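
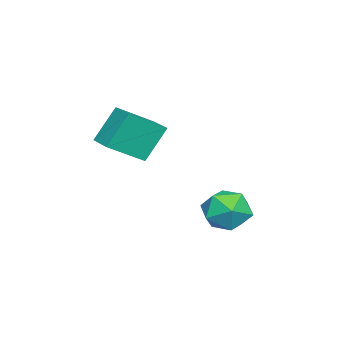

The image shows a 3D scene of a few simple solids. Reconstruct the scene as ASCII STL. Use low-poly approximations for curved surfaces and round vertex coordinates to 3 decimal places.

solid 
facet normal -0.711 -0.702 -0.044
outer loop
vertex 2.57 -2.148 1.331
vertex 1.985 -1.635 2.59
vertex 1.697 -1.214 0.545
endloop
endfacet
facet normal 0.395 -0.346 -0.851
outer loop
vertex 2.415 -0.505 0.59
vertex 2.57 -2.148 1.331
vertex 1.697 -1.214 0.545
endloop
endfacet
facet normal -0.711 -0.702 -0.044
outer loop
vertex 1.697 -1.214 0.545
vertex 1.985 -1.635 2.59
vertex 1.112 -0.701 1.805
endloop
endfacet
facet normal -0.582 0.622 -0.524
outer loop
vertex 1.112 -0.701 1.805
vertex 2.415 -0.505 0.59
vertex 1.697 -1.214 0.545
endloop
endfacet
facet normal 0.582 -0.622 0.524
outer loop
vertex 2.57 -2.148 1.331
vertex 2.703 -0.926 2.635
vertex 1.985 -1.635 2.59
endloop
endfacet
facet normal 0.394 -0.347 -0.851
outer loop
vertex 3.288 -1.439 1.375
vertex 2.57 -2.148 1.331
vertex 2.415 -0.505 0.59
endloop
endfacet
facet normal 0.582 -0.622 0.524
outer loop
vertex 3.288 -1.439 1.375
vertex 2.703 -0.926 2.635
vertex 2.57 -2.148 1.331
endloop
endfacet
facet normal -0.395 0.346 0.851
outer loop
vertex 1.985 -1.635 2.59
vertex 2.703 -0.926 2.635
vertex 1.112 -0.701 1.805
endloop
endfacet
facet normal -0.582 0.622 -0.524
outer loop
vertex 1.83 0.008 1.849
vertex 2.415 -0.505 0.59
vertex 1.112 -0.701 1.805
endloop
endfacet
facet normal -0.395 0.347 0.851
outer loop
vertex 1.112 -0.701 1.805
vertex 2.703 -0.926 2.635
vertex 1.83 0.008 1.849
endloop
endfacet
facet normal 0.711 0.702 0.044
outer loop
vertex 1.83 0.008 1.849
vertex 3.288 -1.439 1.375
vertex 2.415 -0.505 0.59
endloop
endfacet
facet normal 0.711 0.702 0.044
outer loop
vertex 2.703 -0.926 2.635
vertex 3.288 -1.439 1.375
vertex 1.83 0.008 1.849
endloop
endfacet
facet normal -0.131 -0.096 0.987
outer loop
vertex 2.32 2.603 -0.425
vertex 1.873 1.829 -0.56
vertex 2.769 1.818 -0.442
endloop
endfacet
facet normal 0.474 0.253 0.844
outer loop
vertex 2.32 2.603 -0.425
vertex 2.769 1.818 -0.442
vertex 3.114 2.546 -0.854
endloop
endfacet
facet normal 0.309 0.832 0.461
outer loop
vertex 2.32 2.603 -0.425
vertex 3.114 2.546 -0.854
vertex 2.43 3.006 -1.226
endloop
endfacet
facet normal -0.398 0.840 0.368
outer loop
vertex 2.32 2.603 -0.425
vertex 2.43 3.006 -1.226
vertex 1.663 2.563 -1.045
endloop
endfacet
facet normal -0.670 0.266 0.693
outer loop
vertex 2.32 2.603 -0.425
vertex 1.663 2.563 -1.045
vertex 1.873 1.829 -0.56
endloop
endfacet
facet normal 0.883 -0.170 0.438
outer loop
vertex 3.114 2.546 -0.854
vertex 2.769 1.818 -0.442
vertex 3.157 1.737 -1.255
endloop
endfacet
facet normal -0.097 -0.737 0.669
outer loop
vertex 2.769 1.818 -0.442
vertex 1.873 1.829 -0.56
vertex 2.39 1.294 -1.074
endloop
endfacet
facet normal -0.969 -0.148 0.195
outer loop
vertex 1.873 1.829 -0.56
vertex 1.663 2.563 -1.045
vertex 1.706 1.754 -1.446
endloop
endfacet
facet normal -0.529 0.781 -0.330
outer loop
vertex 1.663 2.563 -1.045
vertex 2.43 3.006 -1.226
vertex 2.051 2.482 -1.858
endloop
endfacet
facet normal 0.615 0.768 -0.181
outer loop
vertex 2.43 3.006 -1.226
vertex 3.114 2.546 -0.854
vertex 2.947 2.471 -1.74
endloop
endfacet
facet normal 0.398 -0.840 -0.368
outer loop
vertex 2.5 1.697 -1.875
vertex 3.157 1.737 -1.255
vertex 2.39 1.294 -1.074
endloop
endfacet
facet normal -0.309 -0.832 -0.461
outer loop
vertex 2.5 1.697 -1.875
vertex 2.39 1.294 -1.074
vertex 1.706 1.754 -1.446
endloop
endfacet
facet normal -0.474 -0.253 -0.844
outer loop
vertex 2.5 1.697 -1.875
vertex 1.706 1.754 -1.446
vertex 2.051 2.482 -1.858
endloop
endfacet
facet normal 0.131 0.096 -0.987
outer loop
vertex 2.5 1.697 -1.875
vertex 2.051 2.482 -1.858
vertex 2.947 2.471 -1.74
endloop
endfacet
facet normal 0.670 -0.266 -0.693
outer loop
vertex 2.5 1.697 -1.875
vertex 2.947 2.471 -1.74
vertex 3.157 1.737 -1.255
endloop
endfacet
facet normal 0.529 -0.781 0.330
outer loop
vertex 2.39 1.294 -1.074
vertex 3.157 1.737 -1.255
vertex 2.769 1.818 -0.442
endloop
endfacet
facet normal -0.615 -0.768 0.181
outer loop
vertex 1.706 1.754 -1.446
vertex 2.39 1.294 -1.074
vertex 1.873 1.829 -0.56
endloop
endfacet
facet normal -0.883 0.170 -0.438
outer loop
vertex 2.051 2.482 -1.858
vertex 1.706 1.754 -1.446
vertex 1.663 2.563 -1.045
endloop
endfacet
facet normal 0.097 0.737 -0.669
outer loop
vertex 2.947 2.471 -1.74
vertex 2.051 2.482 -1.858
vertex 2.43 3.006 -1.226
endloop
endfacet
facet normal 0.969 0.148 -0.195
outer loop
vertex 3.157 1.737 -1.255
vertex 2.947 2.471 -1.74
vertex 3.114 2.546 -0.854
endloop
endfacet

endsolid


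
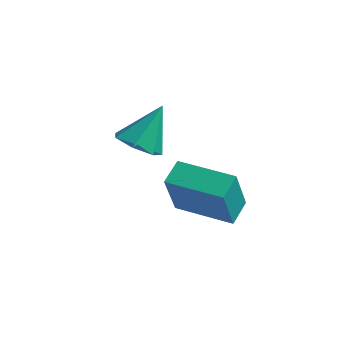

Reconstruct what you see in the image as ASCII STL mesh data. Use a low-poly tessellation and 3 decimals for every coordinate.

solid 
facet normal -0.999 -0.006 -0.032
outer loop
vertex 0.926 -1.133 -2.708
vertex 0.91 -0.199 -2.379
vertex 0.981 -0.493 -4.527
endloop
endfacet
facet normal 0.016 -0.943 -0.331
outer loop
vertex 3.07 -0.481 -4.461
vertex 0.926 -1.133 -2.708
vertex 0.981 -0.493 -4.527
endloop
endfacet
facet normal -0.999 -0.006 -0.032
outer loop
vertex 0.981 -0.493 -4.527
vertex 0.91 -0.199 -2.379
vertex 0.965 0.441 -4.199
endloop
endfacet
facet normal 0.028 0.332 -0.943
outer loop
vertex 0.965 0.441 -4.199
vertex 3.07 -0.481 -4.461
vertex 0.981 -0.493 -4.527
endloop
endfacet
facet normal -0.028 -0.333 0.943
outer loop
vertex 0.926 -1.133 -2.708
vertex 2.999 -0.187 -2.313
vertex 0.91 -0.199 -2.379
endloop
endfacet
facet normal 0.016 -0.943 -0.331
outer loop
vertex 3.015 -1.121 -2.641
vertex 0.926 -1.133 -2.708
vertex 3.07 -0.481 -4.461
endloop
endfacet
facet normal -0.028 -0.332 0.943
outer loop
vertex 3.015 -1.121 -2.641
vertex 2.999 -0.187 -2.313
vertex 0.926 -1.133 -2.708
endloop
endfacet
facet normal -0.016 0.943 0.331
outer loop
vertex 0.91 -0.199 -2.379
vertex 2.999 -0.187 -2.313
vertex 0.965 0.441 -4.199
endloop
endfacet
facet normal 0.028 0.333 -0.943
outer loop
vertex 3.054 0.453 -4.132
vertex 3.07 -0.481 -4.461
vertex 0.965 0.441 -4.199
endloop
endfacet
facet normal -0.016 0.943 0.331
outer loop
vertex 0.965 0.441 -4.199
vertex 2.999 -0.187 -2.313
vertex 3.054 0.453 -4.132
endloop
endfacet
facet normal 0.999 0.006 0.032
outer loop
vertex 3.054 0.453 -4.132
vertex 3.015 -1.121 -2.641
vertex 3.07 -0.481 -4.461
endloop
endfacet
facet normal 0.999 0.006 0.032
outer loop
vertex 2.999 -0.187 -2.313
vertex 3.015 -1.121 -2.641
vertex 3.054 0.453 -4.132
endloop
endfacet
facet normal -0.213 -0.581 -0.786
outer loop
vertex 1.127 -2.19 -0.495
vertex 0.361 -1.808 -0.57
vertex 1.108 -1.588 -0.935
endloop
endfacet
facet normal 0.976 0.147 0.159
outer loop
vertex 1.127 -2.19 -0.495
vertex 1.108 -1.588 -0.935
vertex 0.719 -0.832 0.75
endloop
endfacet
facet normal -0.213 -0.580 -0.786
outer loop
vertex 1.108 -1.588 -0.935
vertex 0.361 -1.808 -0.57
vertex 0.526 -1.151 -1.1
endloop
endfacet
facet normal 0.624 0.757 -0.196
outer loop
vertex 1.108 -1.588 -0.935
vertex 0.526 -1.151 -1.1
vertex 0.719 -0.832 0.75
endloop
endfacet
facet normal -0.213 -0.581 -0.786
outer loop
vertex 0.526 -1.151 -1.1
vertex 0.361 -1.808 -0.57
vertex -0.18 -1.209 -0.866
endloop
endfacet
facet normal -0.132 0.979 -0.155
outer loop
vertex 0.526 -1.151 -1.1
vertex -0.18 -1.209 -0.866
vertex 0.719 -0.832 0.75
endloop
endfacet
facet normal -0.213 -0.581 -0.785
outer loop
vertex -0.18 -1.209 -0.866
vertex 0.361 -1.808 -0.57
vertex -0.479 -1.717 -0.409
endloop
endfacet
facet normal -0.720 0.648 0.249
outer loop
vertex -0.18 -1.209 -0.866
vertex -0.479 -1.717 -0.409
vertex 0.719 -0.832 0.75
endloop
endfacet
facet normal -0.213 -0.581 -0.785
outer loop
vertex -0.479 -1.717 -0.409
vertex 0.361 -1.808 -0.57
vertex -0.145 -2.294 -0.073
endloop
endfacet
facet normal -0.700 0.011 0.715
outer loop
vertex -0.479 -1.717 -0.409
vertex -0.145 -2.294 -0.073
vertex 0.719 -0.832 0.75
endloop
endfacet
facet normal -0.214 -0.580 -0.786
outer loop
vertex -0.145 -2.294 -0.073
vertex 0.361 -1.808 -0.57
vertex 0.57 -2.505 -0.112
endloop
endfacet
facet normal -0.084 -0.450 0.889
outer loop
vertex -0.145 -2.294 -0.073
vertex 0.57 -2.505 -0.112
vertex 0.719 -0.832 0.75
endloop
endfacet
facet normal -0.212 -0.580 -0.786
outer loop
vertex 0.57 -2.505 -0.112
vertex 0.361 -1.808 -0.57
vertex 1.127 -2.19 -0.495
endloop
endfacet
facet normal 0.661 -0.389 0.641
outer loop
vertex 0.57 -2.505 -0.112
vertex 1.127 -2.19 -0.495
vertex 0.719 -0.832 0.75
endloop
endfacet

endsolid


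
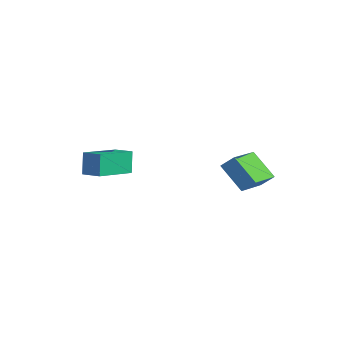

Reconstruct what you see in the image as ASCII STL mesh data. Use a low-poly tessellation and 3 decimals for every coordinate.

solid 
facet normal -0.459 -0.544 -0.702
outer loop
vertex 3.231 -0.439 -1.45
vertex 2.24 0.846 -1.798
vertex 4.264 0.068 -2.518
endloop
endfacet
facet normal 0.597 -0.774 0.210
outer loop
vertex 4.64 0.514 -1.942
vertex 3.231 -0.439 -1.45
vertex 4.264 0.068 -2.518
endloop
endfacet
facet normal -0.459 -0.544 -0.702
outer loop
vertex 4.264 0.068 -2.518
vertex 2.24 0.846 -1.798
vertex 3.273 1.353 -2.866
endloop
endfacet
facet normal 0.658 0.323 -0.680
outer loop
vertex 3.273 1.353 -2.866
vertex 4.64 0.514 -1.942
vertex 4.264 0.068 -2.518
endloop
endfacet
facet normal -0.658 -0.323 0.680
outer loop
vertex 3.231 -0.439 -1.45
vertex 2.616 1.292 -1.222
vertex 2.24 0.846 -1.798
endloop
endfacet
facet normal 0.597 -0.774 0.210
outer loop
vertex 3.607 0.007 -0.874
vertex 3.231 -0.439 -1.45
vertex 4.64 0.514 -1.942
endloop
endfacet
facet normal -0.658 -0.323 0.680
outer loop
vertex 3.607 0.007 -0.874
vertex 2.616 1.292 -1.222
vertex 3.231 -0.439 -1.45
endloop
endfacet
facet normal -0.597 0.774 -0.210
outer loop
vertex 2.24 0.846 -1.798
vertex 2.616 1.292 -1.222
vertex 3.273 1.353 -2.866
endloop
endfacet
facet normal 0.658 0.323 -0.680
outer loop
vertex 3.649 1.799 -2.29
vertex 4.64 0.514 -1.942
vertex 3.273 1.353 -2.866
endloop
endfacet
facet normal -0.597 0.774 -0.210
outer loop
vertex 3.273 1.353 -2.866
vertex 2.616 1.292 -1.222
vertex 3.649 1.799 -2.29
endloop
endfacet
facet normal 0.459 0.544 0.702
outer loop
vertex 3.649 1.799 -2.29
vertex 3.607 0.007 -0.874
vertex 4.64 0.514 -1.942
endloop
endfacet
facet normal 0.459 0.544 0.702
outer loop
vertex 2.616 1.292 -1.222
vertex 3.607 0.007 -0.874
vertex 3.649 1.799 -2.29
endloop
endfacet
facet normal -0.854 -0.487 -0.184
outer loop
vertex -1.466 -4.784 -2.027
vertex -2.351 -3.04 -2.534
vertex -1.135 -4.942 -3.148
endloop
endfacet
facet normal 0.438 -0.863 0.251
outer loop
vertex -0.289 -4.46 -2.966
vertex -1.466 -4.784 -2.027
vertex -1.135 -4.942 -3.148
endloop
endfacet
facet normal -0.854 -0.486 -0.184
outer loop
vertex -1.135 -4.942 -3.148
vertex -2.351 -3.04 -2.534
vertex -2.019 -3.198 -3.655
endloop
endfacet
facet normal 0.281 -0.134 -0.950
outer loop
vertex -2.019 -3.198 -3.655
vertex -0.289 -4.46 -2.966
vertex -1.135 -4.942 -3.148
endloop
endfacet
facet normal -0.281 0.134 0.950
outer loop
vertex -1.466 -4.784 -2.027
vertex -1.505 -2.558 -2.352
vertex -2.351 -3.04 -2.534
endloop
endfacet
facet normal 0.438 -0.863 0.251
outer loop
vertex -0.621 -4.302 -1.845
vertex -1.466 -4.784 -2.027
vertex -0.289 -4.46 -2.966
endloop
endfacet
facet normal -0.281 0.134 0.950
outer loop
vertex -0.621 -4.302 -1.845
vertex -1.505 -2.558 -2.352
vertex -1.466 -4.784 -2.027
endloop
endfacet
facet normal -0.438 0.863 -0.251
outer loop
vertex -2.351 -3.04 -2.534
vertex -1.505 -2.558 -2.352
vertex -2.019 -3.198 -3.655
endloop
endfacet
facet normal 0.281 -0.134 -0.950
outer loop
vertex -1.174 -2.716 -3.473
vertex -0.289 -4.46 -2.966
vertex -2.019 -3.198 -3.655
endloop
endfacet
facet normal -0.438 0.863 -0.251
outer loop
vertex -2.019 -3.198 -3.655
vertex -1.505 -2.558 -2.352
vertex -1.174 -2.716 -3.473
endloop
endfacet
facet normal 0.854 0.487 0.184
outer loop
vertex -1.174 -2.716 -3.473
vertex -0.621 -4.302 -1.845
vertex -0.289 -4.46 -2.966
endloop
endfacet
facet normal 0.854 0.486 0.184
outer loop
vertex -1.505 -2.558 -2.352
vertex -0.621 -4.302 -1.845
vertex -1.174 -2.716 -3.473
endloop
endfacet

endsolid


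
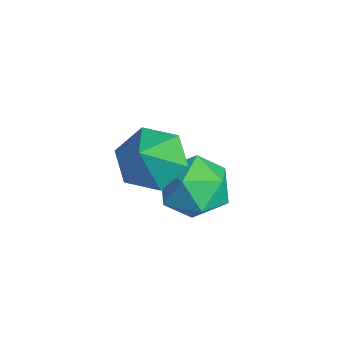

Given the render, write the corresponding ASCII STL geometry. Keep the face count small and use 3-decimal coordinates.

solid 
facet normal -0.547 0.347 -0.762
outer loop
vertex -2.653 -0.572 2.484
vertex -3.457 -0.571 3.062
vertex -2.881 0.233 3.015
endloop
endfacet
facet normal 0.962 0.271 0.002
outer loop
vertex -2.653 -0.572 2.484
vertex -2.881 0.233 3.015
vertex -2.483 -1.189 4.418
endloop
endfacet
facet normal -0.547 0.347 -0.762
outer loop
vertex -2.881 0.233 3.015
vertex -3.457 -0.571 3.062
vertex -3.685 0.233 3.592
endloop
endfacet
facet normal 0.420 0.694 0.585
outer loop
vertex -2.881 0.233 3.015
vertex -3.685 0.233 3.592
vertex -2.483 -1.189 4.418
endloop
endfacet
facet normal -0.547 0.347 -0.762
outer loop
vertex -3.685 0.233 3.592
vertex -3.457 -0.571 3.062
vertex -4.261 -0.57 3.64
endloop
endfacet
facet normal -0.304 0.273 0.913
outer loop
vertex -3.685 0.233 3.592
vertex -4.261 -0.57 3.64
vertex -2.483 -1.189 4.418
endloop
endfacet
facet normal -0.547 0.347 -0.762
outer loop
vertex -4.261 -0.57 3.64
vertex -3.457 -0.571 3.062
vertex -4.033 -1.375 3.109
endloop
endfacet
facet normal -0.488 -0.573 0.659
outer loop
vertex -4.261 -0.57 3.64
vertex -4.033 -1.375 3.109
vertex -2.483 -1.189 4.418
endloop
endfacet
facet normal -0.547 0.347 -0.762
outer loop
vertex -4.033 -1.375 3.109
vertex -3.457 -0.571 3.062
vertex -3.229 -1.375 2.532
endloop
endfacet
facet normal 0.055 -0.996 0.076
outer loop
vertex -4.033 -1.375 3.109
vertex -3.229 -1.375 2.532
vertex -2.483 -1.189 4.418
endloop
endfacet
facet normal -0.547 0.347 -0.762
outer loop
vertex -3.229 -1.375 2.532
vertex -3.457 -0.571 3.062
vertex -2.653 -0.572 2.484
endloop
endfacet
facet normal 0.779 -0.574 -0.252
outer loop
vertex -3.229 -1.375 2.532
vertex -2.653 -0.572 2.484
vertex -2.483 -1.189 4.418
endloop
endfacet
facet normal -0.055 0.704 0.708
outer loop
vertex -4.241 1.72 1.187
vertex -4.299 0.944 1.955
vertex -3.326 1.333 1.643
endloop
endfacet
facet normal 0.322 0.935 0.148
outer loop
vertex -4.241 1.72 1.187
vertex -3.326 1.333 1.643
vertex -3.364 1.516 0.566
endloop
endfacet
facet normal -0.095 0.898 -0.430
outer loop
vertex -4.241 1.72 1.187
vertex -3.364 1.516 0.566
vertex -4.362 1.24 0.211
endloop
endfacet
facet normal -0.731 0.644 -0.226
outer loop
vertex -4.241 1.72 1.187
vertex -4.362 1.24 0.211
vertex -4.939 0.887 1.07
endloop
endfacet
facet normal -0.706 0.524 0.477
outer loop
vertex -4.241 1.72 1.187
vertex -4.939 0.887 1.07
vertex -4.299 0.944 1.955
endloop
endfacet
facet normal 0.871 0.488 0.052
outer loop
vertex -3.364 1.516 0.566
vertex -3.326 1.333 1.643
vertex -2.881 0.613 0.95
endloop
endfacet
facet normal 0.261 0.116 0.958
outer loop
vertex -3.326 1.333 1.643
vertex -4.299 0.944 1.955
vertex -3.458 0.26 1.809
endloop
endfacet
facet normal -0.792 -0.175 0.584
outer loop
vertex -4.299 0.944 1.955
vertex -4.939 0.887 1.07
vertex -4.456 -0.016 1.454
endloop
endfacet
facet normal -0.833 0.017 -0.553
outer loop
vertex -4.939 0.887 1.07
vertex -4.362 1.24 0.211
vertex -4.494 0.167 0.377
endloop
endfacet
facet normal 0.195 0.428 -0.882
outer loop
vertex -4.362 1.24 0.211
vertex -3.364 1.516 0.566
vertex -3.521 0.556 0.065
endloop
endfacet
facet normal 0.731 -0.644 0.226
outer loop
vertex -3.579 -0.22 0.833
vertex -2.881 0.613 0.95
vertex -3.458 0.26 1.809
endloop
endfacet
facet normal 0.095 -0.898 0.430
outer loop
vertex -3.579 -0.22 0.833
vertex -3.458 0.26 1.809
vertex -4.456 -0.016 1.454
endloop
endfacet
facet normal -0.322 -0.935 -0.148
outer loop
vertex -3.579 -0.22 0.833
vertex -4.456 -0.016 1.454
vertex -4.494 0.167 0.377
endloop
endfacet
facet normal 0.055 -0.704 -0.708
outer loop
vertex -3.579 -0.22 0.833
vertex -4.494 0.167 0.377
vertex -3.521 0.556 0.065
endloop
endfacet
facet normal 0.706 -0.524 -0.477
outer loop
vertex -3.579 -0.22 0.833
vertex -3.521 0.556 0.065
vertex -2.881 0.613 0.95
endloop
endfacet
facet normal 0.833 -0.017 0.553
outer loop
vertex -3.458 0.26 1.809
vertex -2.881 0.613 0.95
vertex -3.326 1.333 1.643
endloop
endfacet
facet normal -0.195 -0.428 0.882
outer loop
vertex -4.456 -0.016 1.454
vertex -3.458 0.26 1.809
vertex -4.299 0.944 1.955
endloop
endfacet
facet normal -0.871 -0.488 -0.052
outer loop
vertex -4.494 0.167 0.377
vertex -4.456 -0.016 1.454
vertex -4.939 0.887 1.07
endloop
endfacet
facet normal -0.261 -0.116 -0.958
outer loop
vertex -3.521 0.556 0.065
vertex -4.494 0.167 0.377
vertex -4.362 1.24 0.211
endloop
endfacet
facet normal 0.792 0.175 -0.584
outer loop
vertex -2.881 0.613 0.95
vertex -3.521 0.556 0.065
vertex -3.364 1.516 0.566
endloop
endfacet

endsolid


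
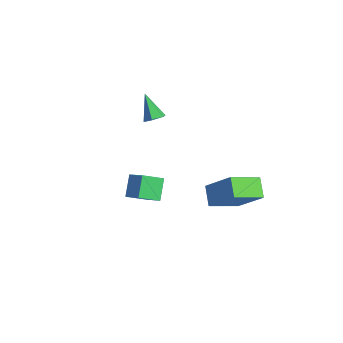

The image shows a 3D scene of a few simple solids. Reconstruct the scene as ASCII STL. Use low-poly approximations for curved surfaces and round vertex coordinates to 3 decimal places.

solid 
facet normal -0.639 -0.216 -0.738
outer loop
vertex 2.713 2.614 -4.263
vertex 1.887 3.073 -3.682
vertex 3.041 4.116 -4.987
endloop
endfacet
facet normal 0.745 -0.415 -0.523
outer loop
vertex 4.313 4.547 -3.518
vertex 2.713 2.614 -4.263
vertex 3.041 4.116 -4.987
endloop
endfacet
facet normal -0.639 -0.217 -0.738
outer loop
vertex 3.041 4.116 -4.987
vertex 1.887 3.073 -3.682
vertex 2.214 4.576 -4.406
endloop
endfacet
facet normal 0.192 0.884 -0.426
outer loop
vertex 2.214 4.576 -4.406
vertex 4.313 4.547 -3.518
vertex 3.041 4.116 -4.987
endloop
endfacet
facet normal -0.192 -0.884 0.426
outer loop
vertex 2.713 2.614 -4.263
vertex 3.159 3.504 -2.213
vertex 1.887 3.073 -3.682
endloop
endfacet
facet normal 0.744 -0.414 -0.524
outer loop
vertex 3.986 3.044 -2.794
vertex 2.713 2.614 -4.263
vertex 4.313 4.547 -3.518
endloop
endfacet
facet normal -0.193 -0.884 0.426
outer loop
vertex 3.986 3.044 -2.794
vertex 3.159 3.504 -2.213
vertex 2.713 2.614 -4.263
endloop
endfacet
facet normal -0.745 0.414 0.523
outer loop
vertex 1.887 3.073 -3.682
vertex 3.159 3.504 -2.213
vertex 2.214 4.576 -4.406
endloop
endfacet
facet normal 0.192 0.884 -0.425
outer loop
vertex 3.487 5.006 -2.937
vertex 4.313 4.547 -3.518
vertex 2.214 4.576 -4.406
endloop
endfacet
facet normal -0.744 0.415 0.523
outer loop
vertex 2.214 4.576 -4.406
vertex 3.159 3.504 -2.213
vertex 3.487 5.006 -2.937
endloop
endfacet
facet normal 0.639 0.216 0.738
outer loop
vertex 3.487 5.006 -2.937
vertex 3.986 3.044 -2.794
vertex 4.313 4.547 -3.518
endloop
endfacet
facet normal 0.639 0.216 0.738
outer loop
vertex 3.159 3.504 -2.213
vertex 3.986 3.044 -2.794
vertex 3.487 5.006 -2.937
endloop
endfacet
facet normal -0.498 0.572 0.652
outer loop
vertex 0.229 0.693 -2.683
vertex 0.636 1.628 -3.193
vertex -0.799 0.705 -3.479
endloop
endfacet
facet normal -0.357 -0.820 0.448
outer loop
vertex -0.196 0.012 -4.267
vertex 0.229 0.693 -2.683
vertex -0.799 0.705 -3.479
endloop
endfacet
facet normal -0.498 0.573 0.651
outer loop
vertex -0.799 0.705 -3.479
vertex 0.636 1.628 -3.193
vertex -0.391 1.64 -3.99
endloop
endfacet
facet normal -0.790 0.010 -0.613
outer loop
vertex -0.391 1.64 -3.99
vertex -0.196 0.012 -4.267
vertex -0.799 0.705 -3.479
endloop
endfacet
facet normal 0.790 -0.010 0.613
outer loop
vertex 0.229 0.693 -2.683
vertex 1.239 0.935 -3.981
vertex 0.636 1.628 -3.193
endloop
endfacet
facet normal -0.357 -0.819 0.448
outer loop
vertex 0.831 0.0 -3.47
vertex 0.229 0.693 -2.683
vertex -0.196 0.012 -4.267
endloop
endfacet
facet normal 0.790 -0.010 0.613
outer loop
vertex 0.831 0.0 -3.47
vertex 1.239 0.935 -3.981
vertex 0.229 0.693 -2.683
endloop
endfacet
facet normal 0.357 0.820 -0.448
outer loop
vertex 0.636 1.628 -3.193
vertex 1.239 0.935 -3.981
vertex -0.391 1.64 -3.99
endloop
endfacet
facet normal -0.790 0.010 -0.613
outer loop
vertex 0.211 0.947 -4.777
vertex -0.196 0.012 -4.267
vertex -0.391 1.64 -3.99
endloop
endfacet
facet normal 0.357 0.819 -0.449
outer loop
vertex -0.391 1.64 -3.99
vertex 1.239 0.935 -3.981
vertex 0.211 0.947 -4.777
endloop
endfacet
facet normal 0.499 -0.572 -0.651
outer loop
vertex 0.211 0.947 -4.777
vertex 0.831 0.0 -3.47
vertex -0.196 0.012 -4.267
endloop
endfacet
facet normal 0.498 -0.573 -0.651
outer loop
vertex 1.239 0.935 -3.981
vertex 0.831 0.0 -3.47
vertex 0.211 0.947 -4.777
endloop
endfacet
facet normal 0.669 -0.124 -0.733
outer loop
vertex -2.072 3.666 -1.817
vertex -2.485 3.478 -2.162
vertex -2.361 4.034 -2.143
endloop
endfacet
facet normal 0.304 0.754 0.582
outer loop
vertex -2.072 3.666 -1.817
vertex -2.361 4.034 -2.143
vertex -3.475 3.662 -1.078
endloop
endfacet
facet normal 0.670 -0.124 -0.732
outer loop
vertex -2.361 4.034 -2.143
vertex -2.485 3.478 -2.162
vertex -2.773 3.845 -2.488
endloop
endfacet
facet normal -0.371 0.926 -0.064
outer loop
vertex -2.361 4.034 -2.143
vertex -2.773 3.845 -2.488
vertex -3.475 3.662 -1.078
endloop
endfacet
facet normal 0.669 -0.125 -0.732
outer loop
vertex -2.773 3.845 -2.488
vertex -2.485 3.478 -2.162
vertex -2.898 3.289 -2.507
endloop
endfacet
facet normal -0.885 0.213 -0.413
outer loop
vertex -2.773 3.845 -2.488
vertex -2.898 3.289 -2.507
vertex -3.475 3.662 -1.078
endloop
endfacet
facet normal 0.669 -0.124 -0.733
outer loop
vertex -2.898 3.289 -2.507
vertex -2.485 3.478 -2.162
vertex -2.609 2.922 -2.181
endloop
endfacet
facet normal -0.727 -0.676 -0.117
outer loop
vertex -2.898 3.289 -2.507
vertex -2.609 2.922 -2.181
vertex -3.475 3.662 -1.078
endloop
endfacet
facet normal 0.669 -0.124 -0.733
outer loop
vertex -2.609 2.922 -2.181
vertex -2.485 3.478 -2.162
vertex -2.196 3.11 -1.836
endloop
endfacet
facet normal -0.054 -0.848 0.527
outer loop
vertex -2.609 2.922 -2.181
vertex -2.196 3.11 -1.836
vertex -3.475 3.662 -1.078
endloop
endfacet
facet normal 0.669 -0.124 -0.733
outer loop
vertex -2.196 3.11 -1.836
vertex -2.485 3.478 -2.162
vertex -2.072 3.666 -1.817
endloop
endfacet
facet normal 0.462 -0.133 0.877
outer loop
vertex -2.196 3.11 -1.836
vertex -2.072 3.666 -1.817
vertex -3.475 3.662 -1.078
endloop
endfacet

endsolid


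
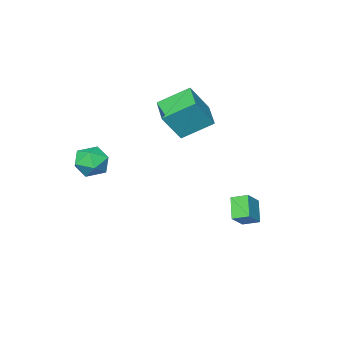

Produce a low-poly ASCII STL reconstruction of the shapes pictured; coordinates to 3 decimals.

solid 
facet normal -0.734 -0.194 -0.651
outer loop
vertex -3.269 1.521 -3.216
vertex -3.726 2.235 -2.913
vertex -2.669 2.289 -4.121
endloop
endfacet
facet normal 0.508 -0.793 -0.336
outer loop
vertex -1.774 2.525 -3.327
vertex -3.269 1.521 -3.216
vertex -2.669 2.289 -4.121
endloop
endfacet
facet normal -0.734 -0.194 -0.651
outer loop
vertex -2.669 2.289 -4.121
vertex -3.726 2.235 -2.913
vertex -3.126 3.003 -3.818
endloop
endfacet
facet normal 0.451 0.578 -0.680
outer loop
vertex -3.126 3.003 -3.818
vertex -1.774 2.525 -3.327
vertex -2.669 2.289 -4.121
endloop
endfacet
facet normal -0.451 -0.578 0.680
outer loop
vertex -3.269 1.521 -3.216
vertex -2.831 2.471 -2.119
vertex -3.726 2.235 -2.913
endloop
endfacet
facet normal 0.508 -0.793 -0.336
outer loop
vertex -2.374 1.757 -2.422
vertex -3.269 1.521 -3.216
vertex -1.774 2.525 -3.327
endloop
endfacet
facet normal -0.451 -0.578 0.680
outer loop
vertex -2.374 1.757 -2.422
vertex -2.831 2.471 -2.119
vertex -3.269 1.521 -3.216
endloop
endfacet
facet normal -0.508 0.793 0.336
outer loop
vertex -3.726 2.235 -2.913
vertex -2.831 2.471 -2.119
vertex -3.126 3.003 -3.818
endloop
endfacet
facet normal 0.451 0.578 -0.680
outer loop
vertex -2.231 3.239 -3.024
vertex -1.774 2.525 -3.327
vertex -3.126 3.003 -3.818
endloop
endfacet
facet normal -0.508 0.793 0.336
outer loop
vertex -3.126 3.003 -3.818
vertex -2.831 2.471 -2.119
vertex -2.231 3.239 -3.024
endloop
endfacet
facet normal 0.734 0.194 0.651
outer loop
vertex -2.231 3.239 -3.024
vertex -2.374 1.757 -2.422
vertex -1.774 2.525 -3.327
endloop
endfacet
facet normal 0.734 0.194 0.651
outer loop
vertex -2.831 2.471 -2.119
vertex -2.374 1.757 -2.422
vertex -2.231 3.239 -3.024
endloop
endfacet
facet normal -0.538 0.139 -0.832
outer loop
vertex -4.615 -2.4 1.411
vertex -3.741 -0.967 1.085
vertex -3.348 -3.397 0.425
endloop
endfacet
facet normal -0.511 -0.838 0.190
outer loop
vertex -2.359 -3.653 1.955
vertex -4.615 -2.4 1.411
vertex -3.348 -3.397 0.425
endloop
endfacet
facet normal -0.538 0.139 -0.832
outer loop
vertex -3.348 -3.397 0.425
vertex -3.741 -0.967 1.085
vertex -2.474 -1.964 0.099
endloop
endfacet
facet normal 0.670 -0.528 -0.522
outer loop
vertex -2.474 -1.964 0.099
vertex -2.359 -3.653 1.955
vertex -3.348 -3.397 0.425
endloop
endfacet
facet normal -0.670 0.528 0.522
outer loop
vertex -4.615 -2.4 1.411
vertex -2.752 -1.223 2.615
vertex -3.741 -0.967 1.085
endloop
endfacet
facet normal -0.511 -0.838 0.190
outer loop
vertex -3.626 -2.656 2.941
vertex -4.615 -2.4 1.411
vertex -2.359 -3.653 1.955
endloop
endfacet
facet normal -0.670 0.528 0.522
outer loop
vertex -3.626 -2.656 2.941
vertex -2.752 -1.223 2.615
vertex -4.615 -2.4 1.411
endloop
endfacet
facet normal 0.511 0.838 -0.190
outer loop
vertex -3.741 -0.967 1.085
vertex -2.752 -1.223 2.615
vertex -2.474 -1.964 0.099
endloop
endfacet
facet normal 0.670 -0.528 -0.522
outer loop
vertex -1.485 -2.22 1.629
vertex -2.359 -3.653 1.955
vertex -2.474 -1.964 0.099
endloop
endfacet
facet normal 0.511 0.838 -0.190
outer loop
vertex -2.474 -1.964 0.099
vertex -2.752 -1.223 2.615
vertex -1.485 -2.22 1.629
endloop
endfacet
facet normal 0.538 -0.139 0.832
outer loop
vertex -1.485 -2.22 1.629
vertex -3.626 -2.656 2.941
vertex -2.359 -3.653 1.955
endloop
endfacet
facet normal 0.538 -0.139 0.832
outer loop
vertex -2.752 -1.223 2.615
vertex -3.626 -2.656 2.941
vertex -1.485 -2.22 1.629
endloop
endfacet
facet normal -0.291 0.343 0.893
outer loop
vertex 1.857 -2.079 0.155
vertex 1.784 -3.007 0.488
vertex 2.637 -2.515 0.577
endloop
endfacet
facet normal 0.143 0.809 0.571
outer loop
vertex 1.857 -2.079 0.155
vertex 2.637 -2.515 0.577
vertex 2.758 -1.964 -0.234
endloop
endfacet
facet normal -0.150 0.987 -0.055
outer loop
vertex 1.857 -2.079 0.155
vertex 2.758 -1.964 -0.234
vertex 1.98 -2.115 -0.825
endloop
endfacet
facet normal -0.765 0.633 -0.119
outer loop
vertex 1.857 -2.079 0.155
vertex 1.98 -2.115 -0.825
vertex 1.378 -2.759 -0.378
endloop
endfacet
facet normal -0.853 0.235 0.467
outer loop
vertex 1.857 -2.079 0.155
vertex 1.378 -2.759 -0.378
vertex 1.784 -3.007 0.488
endloop
endfacet
facet normal 0.762 0.477 0.438
outer loop
vertex 2.758 -1.964 -0.234
vertex 2.637 -2.515 0.577
vertex 3.242 -2.821 -0.142
endloop
endfacet
facet normal 0.058 -0.275 0.960
outer loop
vertex 2.637 -2.515 0.577
vertex 1.784 -3.007 0.488
vertex 2.64 -3.465 0.305
endloop
endfacet
facet normal -0.851 -0.451 0.270
outer loop
vertex 1.784 -3.007 0.488
vertex 1.378 -2.759 -0.378
vertex 1.862 -3.616 -0.286
endloop
endfacet
facet normal -0.709 0.192 -0.678
outer loop
vertex 1.378 -2.759 -0.378
vertex 1.98 -2.115 -0.825
vertex 1.983 -3.065 -1.097
endloop
endfacet
facet normal 0.287 0.767 -0.574
outer loop
vertex 1.98 -2.115 -0.825
vertex 2.758 -1.964 -0.234
vertex 2.836 -2.573 -1.008
endloop
endfacet
facet normal 0.765 -0.633 0.119
outer loop
vertex 2.763 -3.501 -0.675
vertex 3.242 -2.821 -0.142
vertex 2.64 -3.465 0.305
endloop
endfacet
facet normal 0.150 -0.987 0.055
outer loop
vertex 2.763 -3.501 -0.675
vertex 2.64 -3.465 0.305
vertex 1.862 -3.616 -0.286
endloop
endfacet
facet normal -0.143 -0.809 -0.571
outer loop
vertex 2.763 -3.501 -0.675
vertex 1.862 -3.616 -0.286
vertex 1.983 -3.065 -1.097
endloop
endfacet
facet normal 0.291 -0.343 -0.893
outer loop
vertex 2.763 -3.501 -0.675
vertex 1.983 -3.065 -1.097
vertex 2.836 -2.573 -1.008
endloop
endfacet
facet normal 0.853 -0.235 -0.467
outer loop
vertex 2.763 -3.501 -0.675
vertex 2.836 -2.573 -1.008
vertex 3.242 -2.821 -0.142
endloop
endfacet
facet normal 0.709 -0.192 0.678
outer loop
vertex 2.64 -3.465 0.305
vertex 3.242 -2.821 -0.142
vertex 2.637 -2.515 0.577
endloop
endfacet
facet normal -0.287 -0.767 0.574
outer loop
vertex 1.862 -3.616 -0.286
vertex 2.64 -3.465 0.305
vertex 1.784 -3.007 0.488
endloop
endfacet
facet normal -0.762 -0.477 -0.438
outer loop
vertex 1.983 -3.065 -1.097
vertex 1.862 -3.616 -0.286
vertex 1.378 -2.759 -0.378
endloop
endfacet
facet normal -0.058 0.275 -0.960
outer loop
vertex 2.836 -2.573 -1.008
vertex 1.983 -3.065 -1.097
vertex 1.98 -2.115 -0.825
endloop
endfacet
facet normal 0.851 0.451 -0.270
outer loop
vertex 3.242 -2.821 -0.142
vertex 2.836 -2.573 -1.008
vertex 2.758 -1.964 -0.234
endloop
endfacet

endsolid


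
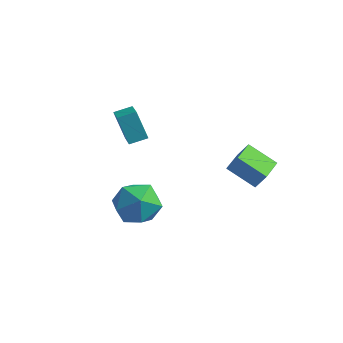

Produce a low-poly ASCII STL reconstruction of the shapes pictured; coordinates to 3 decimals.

solid 
facet normal -0.617 0.678 -0.398
outer loop
vertex -2.305 1.335 2.089
vertex -1.733 1.99 2.318
vertex -1.597 1.187 0.74
endloop
endfacet
facet normal -0.637 -0.728 -0.254
outer loop
vertex -0.727 0.23 1.302
vertex -2.305 1.335 2.089
vertex -1.597 1.187 0.74
endloop
endfacet
facet normal -0.617 0.679 -0.399
outer loop
vertex -1.597 1.187 0.74
vertex -1.733 1.99 2.318
vertex -1.024 1.842 0.969
endloop
endfacet
facet normal 0.463 -0.097 -0.881
outer loop
vertex -1.024 1.842 0.969
vertex -0.727 0.23 1.302
vertex -1.597 1.187 0.74
endloop
endfacet
facet normal -0.463 0.096 0.881
outer loop
vertex -2.305 1.335 2.089
vertex -0.863 1.033 2.88
vertex -1.733 1.99 2.318
endloop
endfacet
facet normal -0.637 -0.728 -0.255
outer loop
vertex -1.436 0.378 2.651
vertex -2.305 1.335 2.089
vertex -0.727 0.23 1.302
endloop
endfacet
facet normal -0.463 0.097 0.881
outer loop
vertex -1.436 0.378 2.651
vertex -0.863 1.033 2.88
vertex -2.305 1.335 2.089
endloop
endfacet
facet normal 0.636 0.728 0.255
outer loop
vertex -1.733 1.99 2.318
vertex -0.863 1.033 2.88
vertex -1.024 1.842 0.969
endloop
endfacet
facet normal 0.463 -0.097 -0.881
outer loop
vertex -0.155 0.885 1.531
vertex -0.727 0.23 1.302
vertex -1.024 1.842 0.969
endloop
endfacet
facet normal 0.637 0.728 0.254
outer loop
vertex -1.024 1.842 0.969
vertex -0.863 1.033 2.88
vertex -0.155 0.885 1.531
endloop
endfacet
facet normal 0.617 -0.678 0.399
outer loop
vertex -0.155 0.885 1.531
vertex -1.436 0.378 2.651
vertex -0.727 0.23 1.302
endloop
endfacet
facet normal 0.617 -0.679 0.398
outer loop
vertex -0.863 1.033 2.88
vertex -1.436 0.378 2.651
vertex -0.155 0.885 1.531
endloop
endfacet
facet normal -0.885 0.405 -0.230
outer loop
vertex -0.084 -0.404 -2.195
vertex -0.653 -1.24 -1.476
vertex -0.283 -0.158 -0.995
endloop
endfacet
facet normal -0.369 0.897 -0.245
outer loop
vertex -0.084 -0.404 -2.195
vertex -0.283 -0.158 -0.995
vertex 0.8 0.144 -1.519
endloop
endfacet
facet normal 0.123 0.686 -0.717
outer loop
vertex -0.084 -0.404 -2.195
vertex 0.8 0.144 -1.519
vertex 1.1 -0.751 -2.324
endloop
endfacet
facet normal -0.090 0.063 -0.994
outer loop
vertex -0.084 -0.404 -2.195
vertex 1.1 -0.751 -2.324
vertex 0.202 -1.607 -2.297
endloop
endfacet
facet normal -0.713 -0.111 -0.693
outer loop
vertex -0.084 -0.404 -2.195
vertex 0.202 -1.607 -2.297
vertex -0.653 -1.24 -1.476
endloop
endfacet
facet normal -0.062 0.915 0.399
outer loop
vertex 0.8 0.144 -1.519
vertex -0.283 -0.158 -0.995
vertex 0.778 -0.353 -0.383
endloop
endfacet
facet normal -0.898 0.119 0.424
outer loop
vertex -0.283 -0.158 -0.995
vertex -0.653 -1.24 -1.476
vertex -0.12 -1.209 -0.356
endloop
endfacet
facet normal -0.619 -0.715 -0.325
outer loop
vertex -0.653 -1.24 -1.476
vertex 0.202 -1.607 -2.297
vertex 0.18 -2.104 -1.161
endloop
endfacet
facet normal 0.389 -0.434 -0.813
outer loop
vertex 0.202 -1.607 -2.297
vertex 1.1 -0.751 -2.324
vertex 1.263 -1.802 -1.685
endloop
endfacet
facet normal 0.733 0.574 -0.365
outer loop
vertex 1.1 -0.751 -2.324
vertex 0.8 0.144 -1.519
vertex 1.633 -0.72 -1.204
endloop
endfacet
facet normal 0.090 -0.063 0.994
outer loop
vertex 1.064 -1.556 -0.485
vertex 0.778 -0.353 -0.383
vertex -0.12 -1.209 -0.356
endloop
endfacet
facet normal -0.123 -0.686 0.717
outer loop
vertex 1.064 -1.556 -0.485
vertex -0.12 -1.209 -0.356
vertex 0.18 -2.104 -1.161
endloop
endfacet
facet normal 0.369 -0.897 0.245
outer loop
vertex 1.064 -1.556 -0.485
vertex 0.18 -2.104 -1.161
vertex 1.263 -1.802 -1.685
endloop
endfacet
facet normal 0.885 -0.405 0.230
outer loop
vertex 1.064 -1.556 -0.485
vertex 1.263 -1.802 -1.685
vertex 1.633 -0.72 -1.204
endloop
endfacet
facet normal 0.713 0.111 0.693
outer loop
vertex 1.064 -1.556 -0.485
vertex 1.633 -0.72 -1.204
vertex 0.778 -0.353 -0.383
endloop
endfacet
facet normal -0.389 0.434 0.813
outer loop
vertex -0.12 -1.209 -0.356
vertex 0.778 -0.353 -0.383
vertex -0.283 -0.158 -0.995
endloop
endfacet
facet normal -0.733 -0.574 0.365
outer loop
vertex 0.18 -2.104 -1.161
vertex -0.12 -1.209 -0.356
vertex -0.653 -1.24 -1.476
endloop
endfacet
facet normal 0.062 -0.915 -0.399
outer loop
vertex 1.263 -1.802 -1.685
vertex 0.18 -2.104 -1.161
vertex 0.202 -1.607 -2.297
endloop
endfacet
facet normal 0.898 -0.119 -0.424
outer loop
vertex 1.633 -0.72 -1.204
vertex 1.263 -1.802 -1.685
vertex 1.1 -0.751 -2.324
endloop
endfacet
facet normal 0.619 0.715 0.325
outer loop
vertex 0.778 -0.353 -0.383
vertex 1.633 -0.72 -1.204
vertex 0.8 0.144 -1.519
endloop
endfacet
facet normal -0.490 -0.159 -0.857
outer loop
vertex 3.152 2.014 0.159
vertex 2.89 3.375 0.057
vertex 4.505 2.214 -0.651
endloop
endfacet
facet normal 0.189 -0.979 0.074
outer loop
vertex 4.97 2.365 0.163
vertex 3.152 2.014 0.159
vertex 4.505 2.214 -0.651
endloop
endfacet
facet normal -0.490 -0.159 -0.857
outer loop
vertex 4.505 2.214 -0.651
vertex 2.89 3.375 0.057
vertex 4.243 3.575 -0.753
endloop
endfacet
facet normal 0.851 0.126 -0.510
outer loop
vertex 4.243 3.575 -0.753
vertex 4.97 2.365 0.163
vertex 4.505 2.214 -0.651
endloop
endfacet
facet normal -0.851 -0.126 0.510
outer loop
vertex 3.152 2.014 0.159
vertex 3.355 3.526 0.871
vertex 2.89 3.375 0.057
endloop
endfacet
facet normal 0.189 -0.979 0.074
outer loop
vertex 3.617 2.165 0.973
vertex 3.152 2.014 0.159
vertex 4.97 2.365 0.163
endloop
endfacet
facet normal -0.851 -0.126 0.510
outer loop
vertex 3.617 2.165 0.973
vertex 3.355 3.526 0.871
vertex 3.152 2.014 0.159
endloop
endfacet
facet normal -0.189 0.979 -0.074
outer loop
vertex 2.89 3.375 0.057
vertex 3.355 3.526 0.871
vertex 4.243 3.575 -0.753
endloop
endfacet
facet normal 0.851 0.126 -0.510
outer loop
vertex 4.708 3.726 0.061
vertex 4.97 2.365 0.163
vertex 4.243 3.575 -0.753
endloop
endfacet
facet normal -0.189 0.979 -0.074
outer loop
vertex 4.243 3.575 -0.753
vertex 3.355 3.526 0.871
vertex 4.708 3.726 0.061
endloop
endfacet
facet normal 0.490 0.159 0.857
outer loop
vertex 4.708 3.726 0.061
vertex 3.617 2.165 0.973
vertex 4.97 2.365 0.163
endloop
endfacet
facet normal 0.490 0.159 0.857
outer loop
vertex 3.355 3.526 0.871
vertex 3.617 2.165 0.973
vertex 4.708 3.726 0.061
endloop
endfacet

endsolid


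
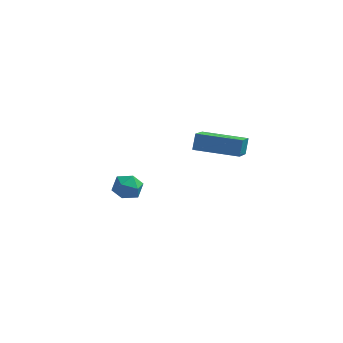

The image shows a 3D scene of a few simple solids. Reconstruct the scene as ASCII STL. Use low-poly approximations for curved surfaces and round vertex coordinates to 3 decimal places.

solid 
facet normal -0.998 0.039 0.040
outer loop
vertex 1.01 -1.121 3.349
vertex 1.055 -0.669 4.031
vertex 1.028 0.387 2.349
endloop
endfacet
facet normal -0.055 -0.551 -0.832
outer loop
vertex 3.025 0.309 2.269
vertex 1.01 -1.121 3.349
vertex 1.028 0.387 2.349
endloop
endfacet
facet normal -0.998 0.039 0.040
outer loop
vertex 1.028 0.387 2.349
vertex 1.055 -0.669 4.031
vertex 1.073 0.839 3.031
endloop
endfacet
facet normal 0.010 0.833 -0.553
outer loop
vertex 1.073 0.839 3.031
vertex 3.025 0.309 2.269
vertex 1.028 0.387 2.349
endloop
endfacet
facet normal -0.010 -0.833 0.553
outer loop
vertex 1.01 -1.121 3.349
vertex 3.052 -0.747 3.951
vertex 1.055 -0.669 4.031
endloop
endfacet
facet normal -0.055 -0.551 -0.832
outer loop
vertex 3.007 -1.199 3.269
vertex 1.01 -1.121 3.349
vertex 3.025 0.309 2.269
endloop
endfacet
facet normal -0.010 -0.833 0.553
outer loop
vertex 3.007 -1.199 3.269
vertex 3.052 -0.747 3.951
vertex 1.01 -1.121 3.349
endloop
endfacet
facet normal 0.055 0.551 0.832
outer loop
vertex 1.055 -0.669 4.031
vertex 3.052 -0.747 3.951
vertex 1.073 0.839 3.031
endloop
endfacet
facet normal 0.010 0.833 -0.553
outer loop
vertex 3.07 0.761 2.951
vertex 3.025 0.309 2.269
vertex 1.073 0.839 3.031
endloop
endfacet
facet normal 0.055 0.551 0.832
outer loop
vertex 1.073 0.839 3.031
vertex 3.052 -0.747 3.951
vertex 3.07 0.761 2.951
endloop
endfacet
facet normal 0.998 -0.039 -0.040
outer loop
vertex 3.07 0.761 2.951
vertex 3.007 -1.199 3.269
vertex 3.025 0.309 2.269
endloop
endfacet
facet normal 0.998 -0.039 -0.040
outer loop
vertex 3.052 -0.747 3.951
vertex 3.007 -1.199 3.269
vertex 3.07 0.761 2.951
endloop
endfacet
facet normal -0.622 0.750 0.228
outer loop
vertex -3.148 2.874 -2.8
vertex -3.114 2.674 -2.049
vertex -2.604 3.185 -2.339
endloop
endfacet
facet normal -0.227 0.910 -0.346
outer loop
vertex -3.148 2.874 -2.8
vertex -2.604 3.185 -2.339
vertex -2.42 2.957 -3.06
endloop
endfacet
facet normal -0.348 0.412 -0.842
outer loop
vertex -3.148 2.874 -2.8
vertex -2.42 2.957 -3.06
vertex -2.816 2.306 -3.215
endloop
endfacet
facet normal -0.816 -0.056 -0.576
outer loop
vertex -3.148 2.874 -2.8
vertex -2.816 2.306 -3.215
vertex -3.245 2.131 -2.59
endloop
endfacet
facet normal -0.985 0.153 0.085
outer loop
vertex -3.148 2.874 -2.8
vertex -3.245 2.131 -2.59
vertex -3.114 2.674 -2.049
endloop
endfacet
facet normal 0.460 0.874 -0.159
outer loop
vertex -2.42 2.957 -3.06
vertex -2.604 3.185 -2.339
vertex -1.935 2.809 -2.47
endloop
endfacet
facet normal -0.177 0.613 0.770
outer loop
vertex -2.604 3.185 -2.339
vertex -3.114 2.674 -2.049
vertex -2.364 2.634 -1.845
endloop
endfacet
facet normal -0.764 -0.353 0.540
outer loop
vertex -3.114 2.674 -2.049
vertex -3.245 2.131 -2.59
vertex -2.76 1.983 -2.0
endloop
endfacet
facet normal -0.492 -0.690 -0.531
outer loop
vertex -3.245 2.131 -2.59
vertex -2.816 2.306 -3.215
vertex -2.576 1.755 -2.721
endloop
endfacet
facet normal 0.265 0.068 -0.962
outer loop
vertex -2.816 2.306 -3.215
vertex -2.42 2.957 -3.06
vertex -2.066 2.266 -3.011
endloop
endfacet
facet normal 0.816 0.056 0.576
outer loop
vertex -2.032 2.066 -2.26
vertex -1.935 2.809 -2.47
vertex -2.364 2.634 -1.845
endloop
endfacet
facet normal 0.348 -0.412 0.842
outer loop
vertex -2.032 2.066 -2.26
vertex -2.364 2.634 -1.845
vertex -2.76 1.983 -2.0
endloop
endfacet
facet normal 0.227 -0.910 0.346
outer loop
vertex -2.032 2.066 -2.26
vertex -2.76 1.983 -2.0
vertex -2.576 1.755 -2.721
endloop
endfacet
facet normal 0.622 -0.750 -0.228
outer loop
vertex -2.032 2.066 -2.26
vertex -2.576 1.755 -2.721
vertex -2.066 2.266 -3.011
endloop
endfacet
facet normal 0.985 -0.153 -0.085
outer loop
vertex -2.032 2.066 -2.26
vertex -2.066 2.266 -3.011
vertex -1.935 2.809 -2.47
endloop
endfacet
facet normal 0.492 0.690 0.531
outer loop
vertex -2.364 2.634 -1.845
vertex -1.935 2.809 -2.47
vertex -2.604 3.185 -2.339
endloop
endfacet
facet normal -0.265 -0.068 0.962
outer loop
vertex -2.76 1.983 -2.0
vertex -2.364 2.634 -1.845
vertex -3.114 2.674 -2.049
endloop
endfacet
facet normal -0.460 -0.874 0.159
outer loop
vertex -2.576 1.755 -2.721
vertex -2.76 1.983 -2.0
vertex -3.245 2.131 -2.59
endloop
endfacet
facet normal 0.177 -0.613 -0.770
outer loop
vertex -2.066 2.266 -3.011
vertex -2.576 1.755 -2.721
vertex -2.816 2.306 -3.215
endloop
endfacet
facet normal 0.764 0.353 -0.540
outer loop
vertex -1.935 2.809 -2.47
vertex -2.066 2.266 -3.011
vertex -2.42 2.957 -3.06
endloop
endfacet

endsolid


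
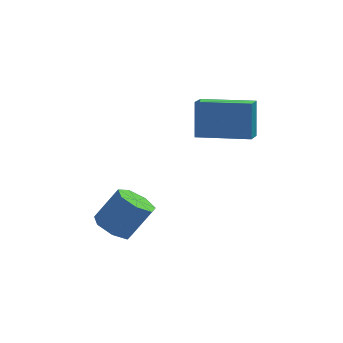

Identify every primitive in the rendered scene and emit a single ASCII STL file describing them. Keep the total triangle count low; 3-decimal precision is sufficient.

solid 
facet normal -0.953 0.292 -0.082
outer loop
vertex 1.081 -2.174 4.328
vertex 1.362 -1.345 4.013
vertex 1.038 -2.751 2.772
endloop
endfacet
facet normal -0.302 -0.891 0.339
outer loop
vertex 3.078 -3.375 2.947
vertex 1.081 -2.174 4.328
vertex 1.038 -2.751 2.772
endloop
endfacet
facet normal -0.953 0.292 -0.082
outer loop
vertex 1.038 -2.751 2.772
vertex 1.362 -1.345 4.013
vertex 1.319 -1.922 2.457
endloop
endfacet
facet normal -0.026 -0.347 -0.937
outer loop
vertex 1.319 -1.922 2.457
vertex 3.078 -3.375 2.947
vertex 1.038 -2.751 2.772
endloop
endfacet
facet normal 0.026 0.347 0.937
outer loop
vertex 1.081 -2.174 4.328
vertex 3.402 -1.969 4.188
vertex 1.362 -1.345 4.013
endloop
endfacet
facet normal -0.302 -0.891 0.339
outer loop
vertex 3.121 -2.798 4.503
vertex 1.081 -2.174 4.328
vertex 3.078 -3.375 2.947
endloop
endfacet
facet normal 0.026 0.347 0.937
outer loop
vertex 3.121 -2.798 4.503
vertex 3.402 -1.969 4.188
vertex 1.081 -2.174 4.328
endloop
endfacet
facet normal 0.302 0.891 -0.339
outer loop
vertex 1.362 -1.345 4.013
vertex 3.402 -1.969 4.188
vertex 1.319 -1.922 2.457
endloop
endfacet
facet normal -0.026 -0.347 -0.937
outer loop
vertex 3.359 -2.546 2.632
vertex 3.078 -3.375 2.947
vertex 1.319 -1.922 2.457
endloop
endfacet
facet normal 0.302 0.891 -0.339
outer loop
vertex 1.319 -1.922 2.457
vertex 3.402 -1.969 4.188
vertex 3.359 -2.546 2.632
endloop
endfacet
facet normal 0.953 -0.292 0.082
outer loop
vertex 3.359 -2.546 2.632
vertex 3.121 -2.798 4.503
vertex 3.078 -3.375 2.947
endloop
endfacet
facet normal 0.953 -0.292 0.082
outer loop
vertex 3.402 -1.969 4.188
vertex 3.121 -2.798 4.503
vertex 3.359 -2.546 2.632
endloop
endfacet
facet normal -0.563 -0.127 -0.816
outer loop
vertex -1.57 -4.631 -1.483
vertex -2.083 -4.003 -1.227
vertex -1.388 -3.954 -1.714
endloop
endfacet
facet normal 0.789 -0.377 -0.484
outer loop
vertex -1.57 -4.631 -1.483
vertex -1.388 -3.954 -1.714
vertex -0.664 -4.424 -0.168
endloop
endfacet
facet normal 0.789 -0.378 -0.484
outer loop
vertex -0.664 -4.424 -0.168
vertex -1.388 -3.954 -1.714
vertex -0.482 -3.748 -0.399
endloop
endfacet
facet normal 0.562 0.128 0.817
outer loop
vertex -0.664 -4.424 -0.168
vertex -0.482 -3.748 -0.399
vertex -1.177 -3.797 0.087
endloop
endfacet
facet normal -0.563 -0.129 -0.816
outer loop
vertex -1.388 -3.954 -1.714
vertex -2.083 -4.003 -1.227
vertex -1.73 -3.315 -1.579
endloop
endfacet
facet normal 0.684 0.482 -0.547
outer loop
vertex -1.388 -3.954 -1.714
vertex -1.73 -3.315 -1.579
vertex -0.482 -3.748 -0.399
endloop
endfacet
facet normal 0.685 0.481 -0.547
outer loop
vertex -0.482 -3.748 -0.399
vertex -1.73 -3.315 -1.579
vertex -0.824 -3.108 -0.264
endloop
endfacet
facet normal 0.562 0.128 0.817
outer loop
vertex -0.482 -3.748 -0.399
vertex -0.824 -3.108 -0.264
vertex -1.177 -3.797 0.087
endloop
endfacet
facet normal -0.563 -0.128 -0.816
outer loop
vertex -1.73 -3.315 -1.579
vertex -2.083 -4.003 -1.227
vertex -2.337 -3.194 -1.179
endloop
endfacet
facet normal 0.064 0.978 -0.198
outer loop
vertex -1.73 -3.315 -1.579
vertex -2.337 -3.194 -1.179
vertex -0.824 -3.108 -0.264
endloop
endfacet
facet normal 0.064 0.978 -0.198
outer loop
vertex -0.824 -3.108 -0.264
vertex -2.337 -3.194 -1.179
vertex -1.431 -2.987 0.136
endloop
endfacet
facet normal 0.563 0.127 0.816
outer loop
vertex -0.824 -3.108 -0.264
vertex -1.431 -2.987 0.136
vertex -1.177 -3.797 0.087
endloop
endfacet
facet normal -0.562 -0.128 -0.817
outer loop
vertex -2.337 -3.194 -1.179
vertex -2.083 -4.003 -1.227
vertex -2.754 -3.682 -0.816
endloop
endfacet
facet normal -0.604 0.739 0.300
outer loop
vertex -2.337 -3.194 -1.179
vertex -2.754 -3.682 -0.816
vertex -1.431 -2.987 0.136
endloop
endfacet
facet normal -0.604 0.738 0.301
outer loop
vertex -1.431 -2.987 0.136
vertex -2.754 -3.682 -0.816
vertex -1.848 -3.476 0.499
endloop
endfacet
facet normal 0.562 0.127 0.817
outer loop
vertex -1.431 -2.987 0.136
vertex -1.848 -3.476 0.499
vertex -1.177 -3.797 0.087
endloop
endfacet
facet normal -0.562 -0.129 -0.817
outer loop
vertex -2.754 -3.682 -0.816
vertex -2.083 -4.003 -1.227
vertex -2.665 -4.412 -0.762
endloop
endfacet
facet normal -0.818 -0.057 0.572
outer loop
vertex -2.754 -3.682 -0.816
vertex -2.665 -4.412 -0.762
vertex -1.848 -3.476 0.499
endloop
endfacet
facet normal -0.818 -0.057 0.572
outer loop
vertex -1.848 -3.476 0.499
vertex -2.665 -4.412 -0.762
vertex -1.759 -4.206 0.553
endloop
endfacet
facet normal 0.563 0.129 0.816
outer loop
vertex -1.848 -3.476 0.499
vertex -1.759 -4.206 0.553
vertex -1.177 -3.797 0.087
endloop
endfacet
facet normal -0.563 -0.128 -0.817
outer loop
vertex -2.665 -4.412 -0.762
vertex -2.083 -4.003 -1.227
vertex -2.138 -4.835 -1.059
endloop
endfacet
facet normal -0.417 -0.809 0.414
outer loop
vertex -2.665 -4.412 -0.762
vertex -2.138 -4.835 -1.059
vertex -1.759 -4.206 0.553
endloop
endfacet
facet normal -0.415 -0.810 0.414
outer loop
vertex -1.759 -4.206 0.553
vertex -2.138 -4.835 -1.059
vertex -1.232 -4.628 0.256
endloop
endfacet
facet normal 0.563 0.129 0.816
outer loop
vertex -1.759 -4.206 0.553
vertex -1.232 -4.628 0.256
vertex -1.177 -3.797 0.087
endloop
endfacet
facet normal -0.563 -0.128 -0.816
outer loop
vertex -2.138 -4.835 -1.059
vertex -2.083 -4.003 -1.227
vertex -1.57 -4.631 -1.483
endloop
endfacet
facet normal 0.300 -0.952 -0.057
outer loop
vertex -2.138 -4.835 -1.059
vertex -1.57 -4.631 -1.483
vertex -1.232 -4.628 0.256
endloop
endfacet
facet normal 0.300 -0.952 -0.057
outer loop
vertex -1.232 -4.628 0.256
vertex -1.57 -4.631 -1.483
vertex -0.664 -4.424 -0.168
endloop
endfacet
facet normal 0.563 0.129 0.816
outer loop
vertex -1.232 -4.628 0.256
vertex -0.664 -4.424 -0.168
vertex -1.177 -3.797 0.087
endloop
endfacet

endsolid


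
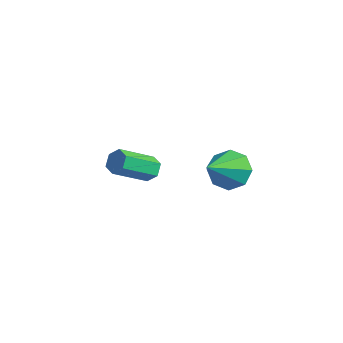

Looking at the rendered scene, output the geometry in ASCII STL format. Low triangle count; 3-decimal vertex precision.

solid 
facet normal -0.307 0.787 -0.536
outer loop
vertex 3.296 4.094 -1.899
vertex 2.875 4.449 -1.137
vertex 3.731 4.523 -1.518
endloop
endfacet
facet normal 0.797 -0.471 -0.380
outer loop
vertex 3.296 4.094 -1.899
vertex 3.731 4.523 -1.518
vertex 3.465 2.931 -0.103
endloop
endfacet
facet normal -0.307 0.787 -0.536
outer loop
vertex 3.731 4.523 -1.518
vertex 2.875 4.449 -1.137
vertex 3.665 4.908 -0.915
endloop
endfacet
facet normal 0.990 -0.044 0.136
outer loop
vertex 3.731 4.523 -1.518
vertex 3.665 4.908 -0.915
vertex 3.465 2.931 -0.103
endloop
endfacet
facet normal -0.306 0.787 -0.536
outer loop
vertex 3.665 4.908 -0.915
vertex 2.875 4.449 -1.137
vertex 3.136 5.025 -0.441
endloop
endfacet
facet normal 0.678 0.220 0.702
outer loop
vertex 3.665 4.908 -0.915
vertex 3.136 5.025 -0.441
vertex 3.465 2.931 -0.103
endloop
endfacet
facet normal -0.306 0.787 -0.536
outer loop
vertex 3.136 5.025 -0.441
vertex 2.875 4.449 -1.137
vertex 2.454 4.805 -0.375
endloop
endfacet
facet normal 0.042 0.166 0.985
outer loop
vertex 3.136 5.025 -0.441
vertex 2.454 4.805 -0.375
vertex 3.465 2.931 -0.103
endloop
endfacet
facet normal -0.306 0.787 -0.536
outer loop
vertex 2.454 4.805 -0.375
vertex 2.875 4.449 -1.137
vertex 2.019 4.376 -0.756
endloop
endfacet
facet normal -0.545 -0.175 0.820
outer loop
vertex 2.454 4.805 -0.375
vertex 2.019 4.376 -0.756
vertex 3.465 2.931 -0.103
endloop
endfacet
facet normal -0.305 0.787 -0.535
outer loop
vertex 2.019 4.376 -0.756
vertex 2.875 4.449 -1.137
vertex 2.085 3.991 -1.36
endloop
endfacet
facet normal -0.739 -0.602 0.303
outer loop
vertex 2.019 4.376 -0.756
vertex 2.085 3.991 -1.36
vertex 3.465 2.931 -0.103
endloop
endfacet
facet normal -0.305 0.787 -0.536
outer loop
vertex 2.085 3.991 -1.36
vertex 2.875 4.449 -1.137
vertex 2.614 3.874 -1.833
endloop
endfacet
facet normal -0.426 -0.866 -0.262
outer loop
vertex 2.085 3.991 -1.36
vertex 2.614 3.874 -1.833
vertex 3.465 2.931 -0.103
endloop
endfacet
facet normal -0.306 0.787 -0.536
outer loop
vertex 2.614 3.874 -1.833
vertex 2.875 4.449 -1.137
vertex 3.296 4.094 -1.899
endloop
endfacet
facet normal 0.209 -0.812 -0.545
outer loop
vertex 2.614 3.874 -1.833
vertex 3.296 4.094 -1.899
vertex 3.465 2.931 -0.103
endloop
endfacet
facet normal 0.077 0.847 -0.526
outer loop
vertex 3.755 0.537 0.514
vertex 3.214 0.619 0.567
vertex 3.561 0.821 0.943
endloop
endfacet
facet normal 0.932 0.125 0.339
outer loop
vertex 3.755 0.537 0.514
vertex 3.561 0.821 0.943
vertex 3.627 -0.861 1.381
endloop
endfacet
facet normal 0.932 0.125 0.339
outer loop
vertex 3.627 -0.861 1.381
vertex 3.561 0.821 0.943
vertex 3.433 -0.578 1.81
endloop
endfacet
facet normal -0.078 -0.848 0.524
outer loop
vertex 3.627 -0.861 1.381
vertex 3.433 -0.578 1.81
vertex 3.086 -0.779 1.433
endloop
endfacet
facet normal 0.077 0.847 -0.526
outer loop
vertex 3.561 0.821 0.943
vertex 3.214 0.619 0.567
vertex 3.02 0.903 0.996
endloop
endfacet
facet normal 0.160 0.509 0.846
outer loop
vertex 3.561 0.821 0.943
vertex 3.02 0.903 0.996
vertex 3.433 -0.578 1.81
endloop
endfacet
facet normal 0.159 0.509 0.846
outer loop
vertex 3.433 -0.578 1.81
vertex 3.02 0.903 0.996
vertex 2.891 -0.495 1.862
endloop
endfacet
facet normal -0.079 -0.847 0.525
outer loop
vertex 3.433 -0.578 1.81
vertex 2.891 -0.495 1.862
vertex 3.086 -0.779 1.433
endloop
endfacet
facet normal 0.078 0.847 -0.526
outer loop
vertex 3.02 0.903 0.996
vertex 3.214 0.619 0.567
vertex 2.673 0.701 0.619
endloop
endfacet
facet normal -0.773 0.384 0.505
outer loop
vertex 3.02 0.903 0.996
vertex 2.673 0.701 0.619
vertex 2.891 -0.495 1.862
endloop
endfacet
facet normal -0.773 0.384 0.505
outer loop
vertex 2.891 -0.495 1.862
vertex 2.673 0.701 0.619
vertex 2.545 -0.697 1.486
endloop
endfacet
facet normal -0.077 -0.847 0.526
outer loop
vertex 2.891 -0.495 1.862
vertex 2.545 -0.697 1.486
vertex 3.086 -0.779 1.433
endloop
endfacet
facet normal 0.078 0.848 -0.524
outer loop
vertex 2.673 0.701 0.619
vertex 3.214 0.619 0.567
vertex 2.867 0.418 0.19
endloop
endfacet
facet normal -0.932 -0.125 -0.339
outer loop
vertex 2.673 0.701 0.619
vertex 2.867 0.418 0.19
vertex 2.545 -0.697 1.486
endloop
endfacet
facet normal -0.932 -0.125 -0.339
outer loop
vertex 2.545 -0.697 1.486
vertex 2.867 0.418 0.19
vertex 2.739 -0.981 1.057
endloop
endfacet
facet normal -0.077 -0.847 0.526
outer loop
vertex 2.545 -0.697 1.486
vertex 2.739 -0.981 1.057
vertex 3.086 -0.779 1.433
endloop
endfacet
facet normal 0.079 0.847 -0.525
outer loop
vertex 2.867 0.418 0.19
vertex 3.214 0.619 0.567
vertex 3.409 0.335 0.138
endloop
endfacet
facet normal -0.159 -0.509 -0.846
outer loop
vertex 2.867 0.418 0.19
vertex 3.409 0.335 0.138
vertex 2.739 -0.981 1.057
endloop
endfacet
facet normal -0.160 -0.509 -0.846
outer loop
vertex 2.739 -0.981 1.057
vertex 3.409 0.335 0.138
vertex 3.28 -1.063 1.004
endloop
endfacet
facet normal -0.077 -0.847 0.526
outer loop
vertex 2.739 -0.981 1.057
vertex 3.28 -1.063 1.004
vertex 3.086 -0.779 1.433
endloop
endfacet
facet normal 0.077 0.847 -0.526
outer loop
vertex 3.409 0.335 0.138
vertex 3.214 0.619 0.567
vertex 3.755 0.537 0.514
endloop
endfacet
facet normal 0.773 -0.384 -0.505
outer loop
vertex 3.409 0.335 0.138
vertex 3.755 0.537 0.514
vertex 3.28 -1.063 1.004
endloop
endfacet
facet normal 0.773 -0.384 -0.505
outer loop
vertex 3.28 -1.063 1.004
vertex 3.755 0.537 0.514
vertex 3.627 -0.861 1.381
endloop
endfacet
facet normal -0.078 -0.847 0.526
outer loop
vertex 3.28 -1.063 1.004
vertex 3.627 -0.861 1.381
vertex 3.086 -0.779 1.433
endloop
endfacet

endsolid


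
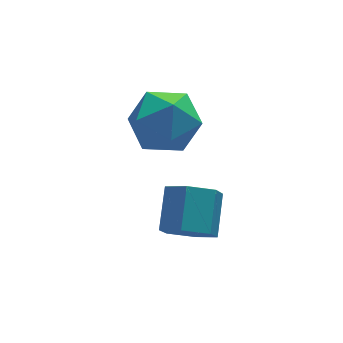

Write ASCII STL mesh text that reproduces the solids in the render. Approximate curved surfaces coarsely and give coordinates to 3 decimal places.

solid 
facet normal 0.296 0.839 0.456
outer loop
vertex 0.314 3.155 -1.156
vertex -0.142 2.826 -0.255
vertex 0.871 2.579 -0.459
endloop
endfacet
facet normal 0.753 0.655 -0.060
outer loop
vertex 0.314 3.155 -1.156
vertex 0.871 2.579 -0.459
vertex 0.958 2.384 -1.499
endloop
endfacet
facet normal 0.391 0.627 -0.674
outer loop
vertex 0.314 3.155 -1.156
vertex 0.958 2.384 -1.499
vertex -0.0 2.51 -1.938
endloop
endfacet
facet normal -0.289 0.792 -0.537
outer loop
vertex 0.314 3.155 -1.156
vertex -0.0 2.51 -1.938
vertex -0.68 2.783 -1.17
endloop
endfacet
facet normal -0.348 0.924 0.161
outer loop
vertex 0.314 3.155 -1.156
vertex -0.68 2.783 -1.17
vertex -0.142 2.826 -0.255
endloop
endfacet
facet normal 0.997 -0.000 0.083
outer loop
vertex 0.958 2.384 -1.499
vertex 0.871 2.579 -0.459
vertex 0.9 1.577 -0.81
endloop
endfacet
facet normal 0.257 0.296 0.920
outer loop
vertex 0.871 2.579 -0.459
vertex -0.142 2.826 -0.255
vertex 0.22 1.85 -0.042
endloop
endfacet
facet normal -0.786 0.433 0.442
outer loop
vertex -0.142 2.826 -0.255
vertex -0.68 2.783 -1.17
vertex -0.738 1.976 -0.481
endloop
endfacet
facet normal -0.690 0.222 -0.689
outer loop
vertex -0.68 2.783 -1.17
vertex -0.0 2.51 -1.938
vertex -0.651 1.781 -1.521
endloop
endfacet
facet normal 0.411 -0.046 -0.910
outer loop
vertex -0.0 2.51 -1.938
vertex 0.958 2.384 -1.499
vertex 0.362 1.534 -1.725
endloop
endfacet
facet normal 0.289 -0.792 0.537
outer loop
vertex -0.094 1.205 -0.824
vertex 0.9 1.577 -0.81
vertex 0.22 1.85 -0.042
endloop
endfacet
facet normal -0.391 -0.627 0.674
outer loop
vertex -0.094 1.205 -0.824
vertex 0.22 1.85 -0.042
vertex -0.738 1.976 -0.481
endloop
endfacet
facet normal -0.753 -0.655 0.060
outer loop
vertex -0.094 1.205 -0.824
vertex -0.738 1.976 -0.481
vertex -0.651 1.781 -1.521
endloop
endfacet
facet normal -0.296 -0.839 -0.456
outer loop
vertex -0.094 1.205 -0.824
vertex -0.651 1.781 -1.521
vertex 0.362 1.534 -1.725
endloop
endfacet
facet normal 0.348 -0.924 -0.161
outer loop
vertex -0.094 1.205 -0.824
vertex 0.362 1.534 -1.725
vertex 0.9 1.577 -0.81
endloop
endfacet
facet normal 0.690 -0.222 0.689
outer loop
vertex 0.22 1.85 -0.042
vertex 0.9 1.577 -0.81
vertex 0.871 2.579 -0.459
endloop
endfacet
facet normal -0.411 0.046 0.910
outer loop
vertex -0.738 1.976 -0.481
vertex 0.22 1.85 -0.042
vertex -0.142 2.826 -0.255
endloop
endfacet
facet normal -0.997 0.000 -0.083
outer loop
vertex -0.651 1.781 -1.521
vertex -0.738 1.976 -0.481
vertex -0.68 2.783 -1.17
endloop
endfacet
facet normal -0.257 -0.296 -0.920
outer loop
vertex 0.362 1.534 -1.725
vertex -0.651 1.781 -1.521
vertex -0.0 2.51 -1.938
endloop
endfacet
facet normal 0.786 -0.433 -0.442
outer loop
vertex 0.9 1.577 -0.81
vertex 0.362 1.534 -1.725
vertex 0.958 2.384 -1.499
endloop
endfacet
facet normal -0.394 -0.712 -0.581
outer loop
vertex 0.018 -0.225 -3.572
vertex -0.302 -0.546 -2.962
vertex -0.68 -0.016 -3.355
endloop
endfacet
facet normal -0.044 0.646 -0.762
outer loop
vertex 0.018 -0.225 -3.572
vertex -0.68 -0.016 -3.355
vertex 0.522 0.687 -2.828
endloop
endfacet
facet normal -0.044 0.646 -0.762
outer loop
vertex 0.522 0.687 -2.828
vertex -0.68 -0.016 -3.355
vertex -0.176 0.895 -2.611
endloop
endfacet
facet normal 0.393 0.713 0.581
outer loop
vertex 0.522 0.687 -2.828
vertex -0.176 0.895 -2.611
vertex 0.202 0.366 -2.218
endloop
endfacet
facet normal -0.395 -0.712 -0.581
outer loop
vertex -0.68 -0.016 -3.355
vertex -0.302 -0.546 -2.962
vertex -1.0 -0.337 -2.744
endloop
endfacet
facet normal -0.817 0.561 -0.133
outer loop
vertex -0.68 -0.016 -3.355
vertex -1.0 -0.337 -2.744
vertex -0.176 0.895 -2.611
endloop
endfacet
facet normal -0.817 0.561 -0.133
outer loop
vertex -0.176 0.895 -2.611
vertex -1.0 -0.337 -2.744
vertex -0.496 0.574 -2.001
endloop
endfacet
facet normal 0.393 0.713 0.581
outer loop
vertex -0.176 0.895 -2.611
vertex -0.496 0.574 -2.001
vertex 0.202 0.366 -2.218
endloop
endfacet
facet normal -0.395 -0.711 -0.581
outer loop
vertex -1.0 -0.337 -2.744
vertex -0.302 -0.546 -2.962
vertex -0.622 -0.867 -2.352
endloop
endfacet
facet normal -0.773 -0.086 0.629
outer loop
vertex -1.0 -0.337 -2.744
vertex -0.622 -0.867 -2.352
vertex -0.496 0.574 -2.001
endloop
endfacet
facet normal -0.773 -0.085 0.629
outer loop
vertex -0.496 0.574 -2.001
vertex -0.622 -0.867 -2.352
vertex -0.118 0.045 -1.608
endloop
endfacet
facet normal 0.393 0.713 0.581
outer loop
vertex -0.496 0.574 -2.001
vertex -0.118 0.045 -1.608
vertex 0.202 0.366 -2.218
endloop
endfacet
facet normal -0.393 -0.713 -0.581
outer loop
vertex -0.622 -0.867 -2.352
vertex -0.302 -0.546 -2.962
vertex 0.076 -1.075 -2.569
endloop
endfacet
facet normal 0.044 -0.646 0.762
outer loop
vertex -0.622 -0.867 -2.352
vertex 0.076 -1.075 -2.569
vertex -0.118 0.045 -1.608
endloop
endfacet
facet normal 0.043 -0.646 0.762
outer loop
vertex -0.118 0.045 -1.608
vertex 0.076 -1.075 -2.569
vertex 0.58 -0.164 -1.825
endloop
endfacet
facet normal 0.394 0.712 0.581
outer loop
vertex -0.118 0.045 -1.608
vertex 0.58 -0.164 -1.825
vertex 0.202 0.366 -2.218
endloop
endfacet
facet normal -0.393 -0.713 -0.581
outer loop
vertex 0.076 -1.075 -2.569
vertex -0.302 -0.546 -2.962
vertex 0.396 -0.754 -3.179
endloop
endfacet
facet normal 0.817 -0.561 0.133
outer loop
vertex 0.076 -1.075 -2.569
vertex 0.396 -0.754 -3.179
vertex 0.58 -0.164 -1.825
endloop
endfacet
facet normal 0.817 -0.561 0.133
outer loop
vertex 0.58 -0.164 -1.825
vertex 0.396 -0.754 -3.179
vertex 0.9 0.157 -2.436
endloop
endfacet
facet normal 0.395 0.712 0.581
outer loop
vertex 0.58 -0.164 -1.825
vertex 0.9 0.157 -2.436
vertex 0.202 0.366 -2.218
endloop
endfacet
facet normal -0.393 -0.713 -0.581
outer loop
vertex 0.396 -0.754 -3.179
vertex -0.302 -0.546 -2.962
vertex 0.018 -0.225 -3.572
endloop
endfacet
facet normal 0.773 0.085 -0.629
outer loop
vertex 0.396 -0.754 -3.179
vertex 0.018 -0.225 -3.572
vertex 0.9 0.157 -2.436
endloop
endfacet
facet normal 0.773 0.086 -0.629
outer loop
vertex 0.9 0.157 -2.436
vertex 0.018 -0.225 -3.572
vertex 0.522 0.687 -2.828
endloop
endfacet
facet normal 0.395 0.711 0.581
outer loop
vertex 0.9 0.157 -2.436
vertex 0.522 0.687 -2.828
vertex 0.202 0.366 -2.218
endloop
endfacet

endsolid


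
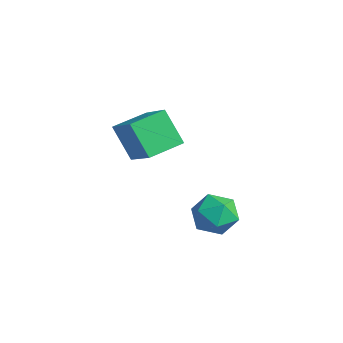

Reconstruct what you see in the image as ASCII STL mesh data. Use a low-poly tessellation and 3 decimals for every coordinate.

solid 
facet normal -0.572 -0.139 0.808
outer loop
vertex -3.372 -3.84 3.846
vertex -3.4 -2.615 4.037
vertex -4.618 -3.734 2.982
endloop
endfacet
facet normal 0.023 -0.988 -0.154
outer loop
vertex -3.84 -3.545 1.883
vertex -3.372 -3.84 3.846
vertex -4.618 -3.734 2.982
endloop
endfacet
facet normal -0.572 -0.139 0.808
outer loop
vertex -4.618 -3.734 2.982
vertex -3.4 -2.615 4.037
vertex -4.646 -2.509 3.173
endloop
endfacet
facet normal -0.820 0.070 -0.568
outer loop
vertex -4.646 -2.509 3.173
vertex -3.84 -3.545 1.883
vertex -4.618 -3.734 2.982
endloop
endfacet
facet normal 0.820 -0.070 0.568
outer loop
vertex -3.372 -3.84 3.846
vertex -2.622 -2.426 2.938
vertex -3.4 -2.615 4.037
endloop
endfacet
facet normal 0.023 -0.988 -0.154
outer loop
vertex -2.594 -3.651 2.747
vertex -3.372 -3.84 3.846
vertex -3.84 -3.545 1.883
endloop
endfacet
facet normal 0.820 -0.070 0.568
outer loop
vertex -2.594 -3.651 2.747
vertex -2.622 -2.426 2.938
vertex -3.372 -3.84 3.846
endloop
endfacet
facet normal -0.023 0.988 0.154
outer loop
vertex -3.4 -2.615 4.037
vertex -2.622 -2.426 2.938
vertex -4.646 -2.509 3.173
endloop
endfacet
facet normal -0.820 0.070 -0.568
outer loop
vertex -3.868 -2.32 2.074
vertex -3.84 -3.545 1.883
vertex -4.646 -2.509 3.173
endloop
endfacet
facet normal -0.023 0.988 0.154
outer loop
vertex -4.646 -2.509 3.173
vertex -2.622 -2.426 2.938
vertex -3.868 -2.32 2.074
endloop
endfacet
facet normal 0.572 0.139 -0.808
outer loop
vertex -3.868 -2.32 2.074
vertex -2.594 -3.651 2.747
vertex -3.84 -3.545 1.883
endloop
endfacet
facet normal 0.572 0.139 -0.808
outer loop
vertex -2.622 -2.426 2.938
vertex -2.594 -3.651 2.747
vertex -3.868 -2.32 2.074
endloop
endfacet
facet normal -0.407 0.912 -0.043
outer loop
vertex -0.384 -2.172 0.866
vertex -1.008 -2.431 1.272
vertex -0.385 -2.135 1.654
endloop
endfacet
facet normal 0.306 0.951 -0.044
outer loop
vertex -0.384 -2.172 0.866
vertex -0.385 -2.135 1.654
vertex 0.266 -2.362 1.271
endloop
endfacet
facet normal 0.546 0.580 -0.604
outer loop
vertex -0.384 -2.172 0.866
vertex 0.266 -2.362 1.271
vertex 0.045 -2.799 0.652
endloop
endfacet
facet normal -0.018 0.312 -0.950
outer loop
vertex -0.384 -2.172 0.866
vertex 0.045 -2.799 0.652
vertex -0.743 -2.842 0.653
endloop
endfacet
facet normal -0.607 0.517 -0.603
outer loop
vertex -0.384 -2.172 0.866
vertex -0.743 -2.842 0.653
vertex -1.008 -2.431 1.272
endloop
endfacet
facet normal 0.544 0.635 0.549
outer loop
vertex 0.266 -2.362 1.271
vertex -0.385 -2.135 1.654
vertex 0.043 -2.738 1.927
endloop
endfacet
facet normal -0.609 0.572 0.549
outer loop
vertex -0.385 -2.135 1.654
vertex -1.008 -2.431 1.272
vertex -0.745 -2.781 1.928
endloop
endfacet
facet normal -0.932 -0.066 -0.355
outer loop
vertex -1.008 -2.431 1.272
vertex -0.743 -2.842 0.653
vertex -0.966 -3.218 1.309
endloop
endfacet
facet normal 0.021 -0.400 -0.916
outer loop
vertex -0.743 -2.842 0.653
vertex 0.045 -2.799 0.652
vertex -0.315 -3.445 0.926
endloop
endfacet
facet normal 0.934 0.033 -0.357
outer loop
vertex 0.045 -2.799 0.652
vertex 0.266 -2.362 1.271
vertex 0.308 -3.149 1.308
endloop
endfacet
facet normal 0.018 -0.312 0.950
outer loop
vertex -0.316 -3.408 1.714
vertex 0.043 -2.738 1.927
vertex -0.745 -2.781 1.928
endloop
endfacet
facet normal -0.546 -0.580 0.604
outer loop
vertex -0.316 -3.408 1.714
vertex -0.745 -2.781 1.928
vertex -0.966 -3.218 1.309
endloop
endfacet
facet normal -0.306 -0.951 0.044
outer loop
vertex -0.316 -3.408 1.714
vertex -0.966 -3.218 1.309
vertex -0.315 -3.445 0.926
endloop
endfacet
facet normal 0.407 -0.912 0.043
outer loop
vertex -0.316 -3.408 1.714
vertex -0.315 -3.445 0.926
vertex 0.308 -3.149 1.308
endloop
endfacet
facet normal 0.607 -0.517 0.603
outer loop
vertex -0.316 -3.408 1.714
vertex 0.308 -3.149 1.308
vertex 0.043 -2.738 1.927
endloop
endfacet
facet normal -0.021 0.400 0.916
outer loop
vertex -0.745 -2.781 1.928
vertex 0.043 -2.738 1.927
vertex -0.385 -2.135 1.654
endloop
endfacet
facet normal -0.934 -0.033 0.357
outer loop
vertex -0.966 -3.218 1.309
vertex -0.745 -2.781 1.928
vertex -1.008 -2.431 1.272
endloop
endfacet
facet normal -0.544 -0.635 -0.549
outer loop
vertex -0.315 -3.445 0.926
vertex -0.966 -3.218 1.309
vertex -0.743 -2.842 0.653
endloop
endfacet
facet normal 0.609 -0.572 -0.549
outer loop
vertex 0.308 -3.149 1.308
vertex -0.315 -3.445 0.926
vertex 0.045 -2.799 0.652
endloop
endfacet
facet normal 0.932 0.066 0.355
outer loop
vertex 0.043 -2.738 1.927
vertex 0.308 -3.149 1.308
vertex 0.266 -2.362 1.271
endloop
endfacet

endsolid


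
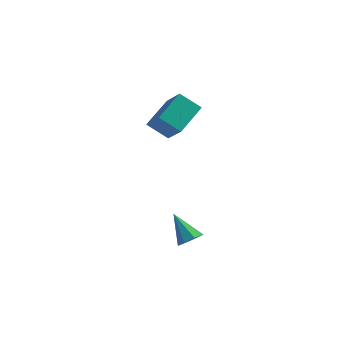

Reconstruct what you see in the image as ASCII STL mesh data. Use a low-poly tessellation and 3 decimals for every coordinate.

solid 
facet normal 0.588 -0.449 -0.673
outer loop
vertex 1.388 -3.607 -3.795
vertex 0.902 -4.068 -3.912
vertex 1.063 -3.462 -4.176
endloop
endfacet
facet normal 0.271 0.954 0.132
outer loop
vertex 1.388 -3.607 -3.795
vertex 1.063 -3.462 -4.176
vertex -0.062 -3.332 -2.808
endloop
endfacet
facet normal 0.588 -0.449 -0.673
outer loop
vertex 1.063 -3.462 -4.176
vertex 0.902 -4.068 -3.912
vertex 0.644 -3.673 -4.401
endloop
endfacet
facet normal -0.284 0.904 -0.319
outer loop
vertex 1.063 -3.462 -4.176
vertex 0.644 -3.673 -4.401
vertex -0.062 -3.332 -2.808
endloop
endfacet
facet normal 0.588 -0.449 -0.673
outer loop
vertex 0.644 -3.673 -4.401
vertex 0.902 -4.068 -3.912
vertex 0.376 -4.115 -4.34
endloop
endfacet
facet normal -0.793 0.420 -0.441
outer loop
vertex 0.644 -3.673 -4.401
vertex 0.376 -4.115 -4.34
vertex -0.062 -3.332 -2.808
endloop
endfacet
facet normal 0.588 -0.448 -0.673
outer loop
vertex 0.376 -4.115 -4.34
vertex 0.902 -4.068 -3.912
vertex 0.417 -4.53 -4.028
endloop
endfacet
facet normal -0.962 -0.218 -0.164
outer loop
vertex 0.376 -4.115 -4.34
vertex 0.417 -4.53 -4.028
vertex -0.062 -3.332 -2.808
endloop
endfacet
facet normal 0.589 -0.449 -0.672
outer loop
vertex 0.417 -4.53 -4.028
vertex 0.902 -4.068 -3.912
vertex 0.741 -4.674 -3.648
endloop
endfacet
facet normal -0.691 -0.632 0.350
outer loop
vertex 0.417 -4.53 -4.028
vertex 0.741 -4.674 -3.648
vertex -0.062 -3.332 -2.808
endloop
endfacet
facet normal 0.589 -0.449 -0.672
outer loop
vertex 0.741 -4.674 -3.648
vertex 0.902 -4.068 -3.912
vertex 1.16 -4.463 -3.422
endloop
endfacet
facet normal -0.138 -0.583 0.800
outer loop
vertex 0.741 -4.674 -3.648
vertex 1.16 -4.463 -3.422
vertex -0.062 -3.332 -2.808
endloop
endfacet
facet normal 0.588 -0.450 -0.672
outer loop
vertex 1.16 -4.463 -3.422
vertex 0.902 -4.068 -3.912
vertex 1.428 -4.021 -3.483
endloop
endfacet
facet normal 0.372 -0.099 0.923
outer loop
vertex 1.16 -4.463 -3.422
vertex 1.428 -4.021 -3.483
vertex -0.062 -3.332 -2.808
endloop
endfacet
facet normal 0.588 -0.450 -0.672
outer loop
vertex 1.428 -4.021 -3.483
vertex 0.902 -4.068 -3.912
vertex 1.388 -3.607 -3.795
endloop
endfacet
facet normal 0.541 0.539 0.645
outer loop
vertex 1.428 -4.021 -3.483
vertex 1.388 -3.607 -3.795
vertex -0.062 -3.332 -2.808
endloop
endfacet
facet normal -0.813 0.043 0.581
outer loop
vertex -0.496 -0.227 3.266
vertex -1.328 0.763 2.028
vertex -1.121 -1.708 2.501
endloop
endfacet
facet normal 0.465 -0.553 0.691
outer loop
vertex -0.072 -1.763 1.752
vertex -0.496 -0.227 3.266
vertex -1.121 -1.708 2.501
endloop
endfacet
facet normal -0.813 0.043 0.581
outer loop
vertex -1.121 -1.708 2.501
vertex -1.328 0.763 2.028
vertex -1.953 -0.718 1.264
endloop
endfacet
facet normal -0.351 -0.832 -0.430
outer loop
vertex -1.953 -0.718 1.264
vertex -0.072 -1.763 1.752
vertex -1.121 -1.708 2.501
endloop
endfacet
facet normal 0.351 0.832 0.430
outer loop
vertex -0.496 -0.227 3.266
vertex -0.279 0.708 1.279
vertex -1.328 0.763 2.028
endloop
endfacet
facet normal 0.465 -0.553 0.691
outer loop
vertex 0.553 -0.282 2.516
vertex -0.496 -0.227 3.266
vertex -0.072 -1.763 1.752
endloop
endfacet
facet normal 0.351 0.832 0.430
outer loop
vertex 0.553 -0.282 2.516
vertex -0.279 0.708 1.279
vertex -0.496 -0.227 3.266
endloop
endfacet
facet normal -0.465 0.553 -0.692
outer loop
vertex -1.328 0.763 2.028
vertex -0.279 0.708 1.279
vertex -1.953 -0.718 1.264
endloop
endfacet
facet normal -0.351 -0.832 -0.430
outer loop
vertex -0.904 -0.773 0.514
vertex -0.072 -1.763 1.752
vertex -1.953 -0.718 1.264
endloop
endfacet
facet normal -0.465 0.553 -0.691
outer loop
vertex -1.953 -0.718 1.264
vertex -0.279 0.708 1.279
vertex -0.904 -0.773 0.514
endloop
endfacet
facet normal 0.813 -0.043 -0.581
outer loop
vertex -0.904 -0.773 0.514
vertex 0.553 -0.282 2.516
vertex -0.072 -1.763 1.752
endloop
endfacet
facet normal 0.813 -0.043 -0.581
outer loop
vertex -0.279 0.708 1.279
vertex 0.553 -0.282 2.516
vertex -0.904 -0.773 0.514
endloop
endfacet

endsolid
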